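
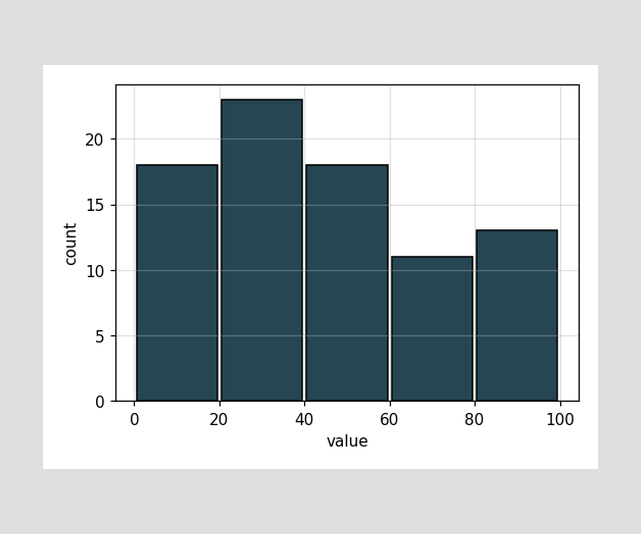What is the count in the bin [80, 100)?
13

The [80, 100) bin has height 13.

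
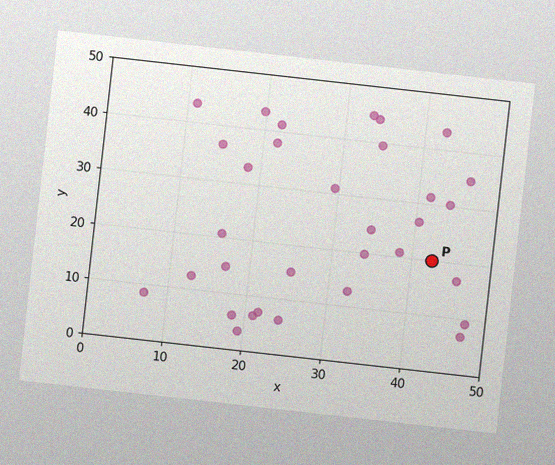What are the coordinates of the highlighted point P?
(42.5, 20)

The chart is tilted about 6° clockwise, with some photo noise. Following the gridlines from P to each axis, P sits at (42.5, 20).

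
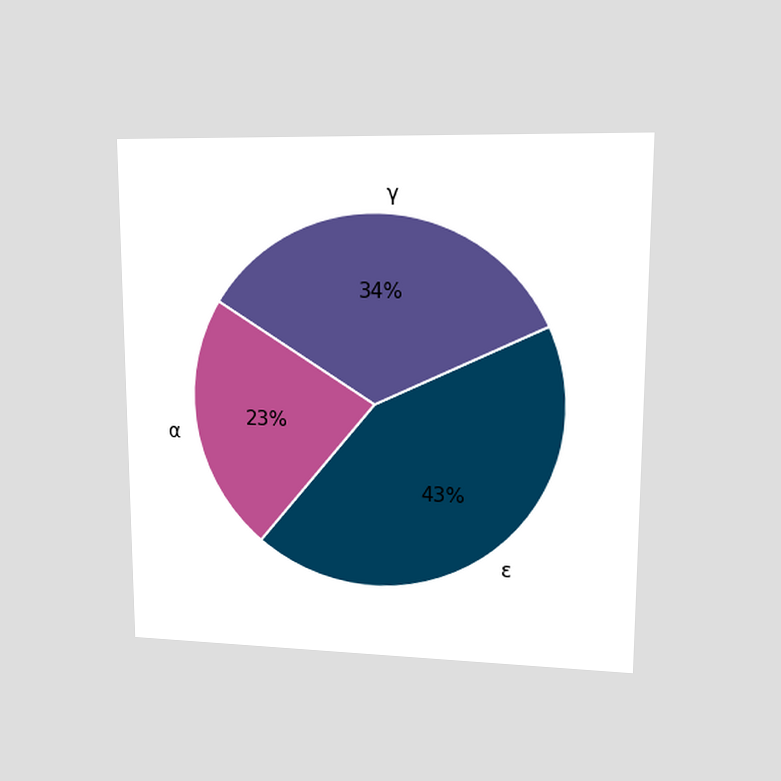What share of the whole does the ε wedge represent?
43%

The chart is viewed at a slight angle. The ε slice takes up 43% of the pie.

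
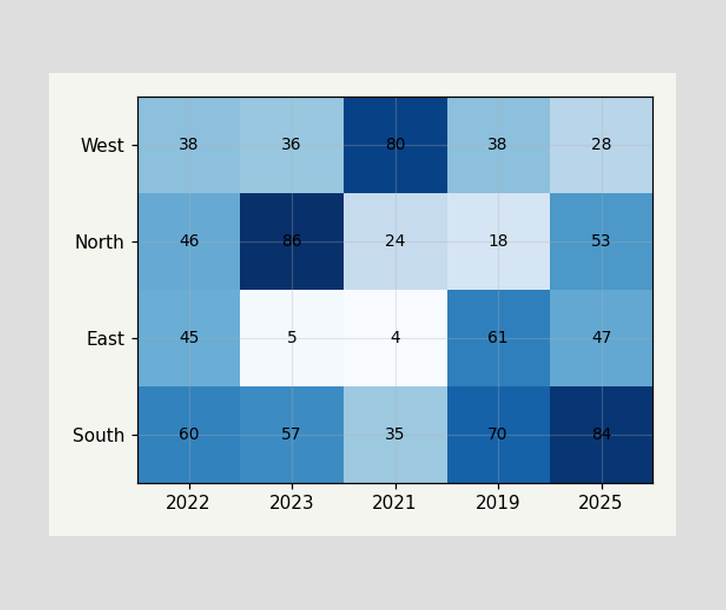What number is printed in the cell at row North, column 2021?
The (North, 2021) cell reads 24.

24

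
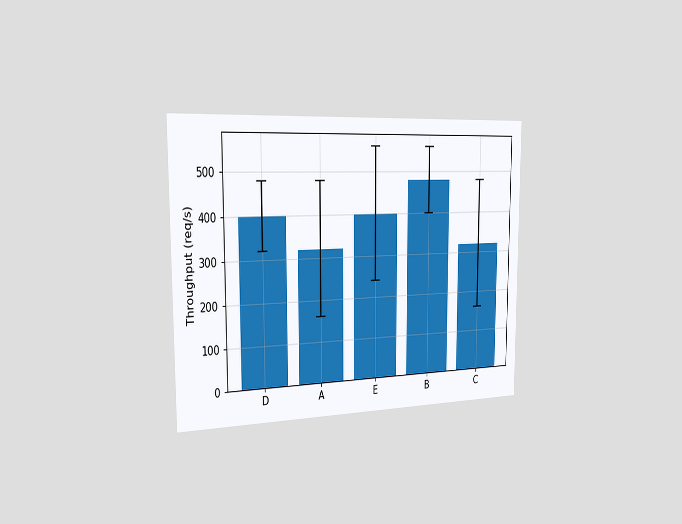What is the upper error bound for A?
480req/s

The chart is viewed slightly from the left. The A bar's upper whisker reaches 480req/s.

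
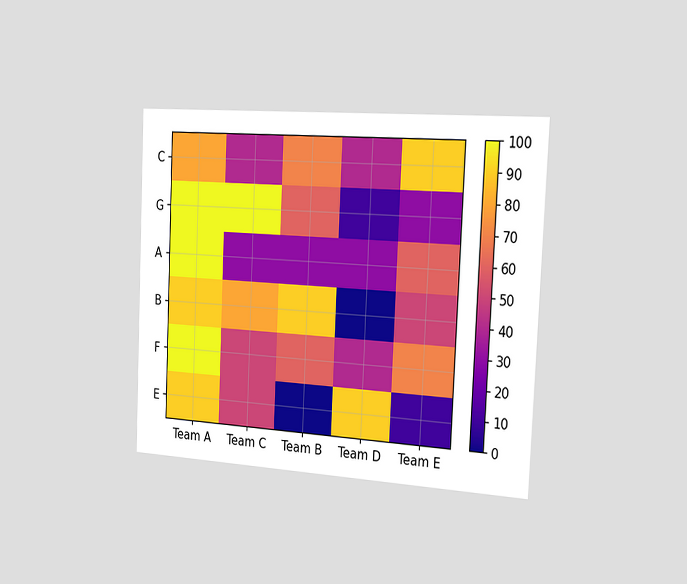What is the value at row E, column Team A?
90

The chart is tilted about 3° clockwise and viewed slightly from the right. Matching cell (E, Team A) against the colorbar gives 90.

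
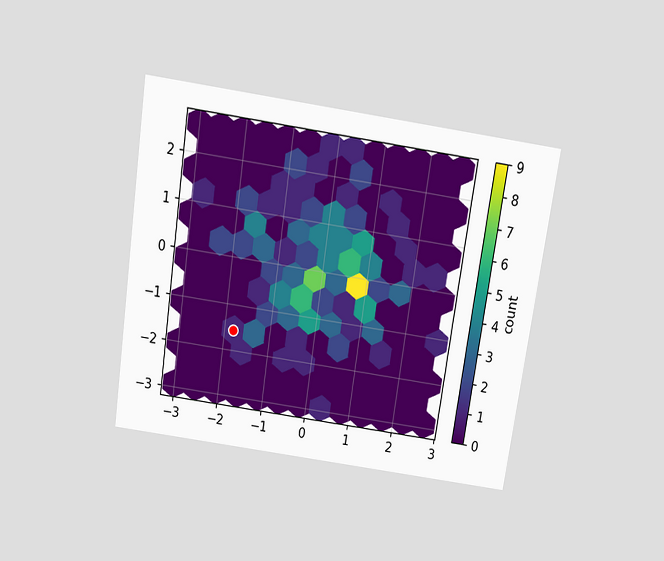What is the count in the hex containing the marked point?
The chart is tilted about 8° clockwise and viewed slightly from above. The marked hex reads 1 on the colorbar.

1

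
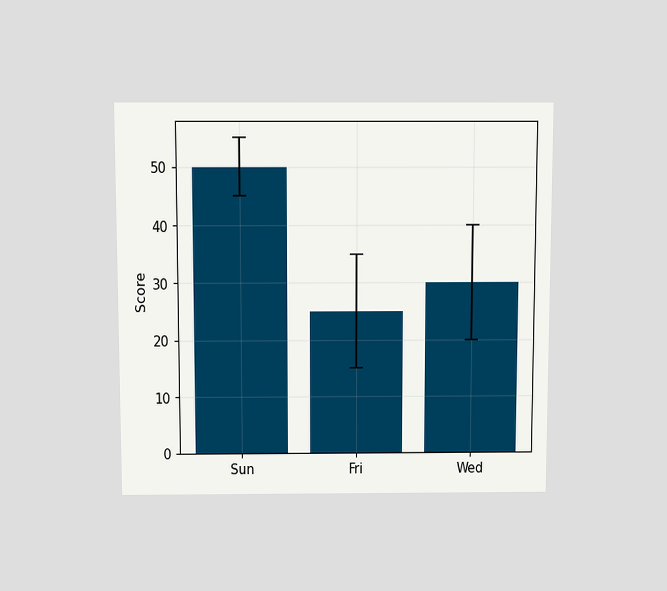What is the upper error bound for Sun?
The chart is viewed slightly from above. The Sun bar's upper whisker reaches 55.

55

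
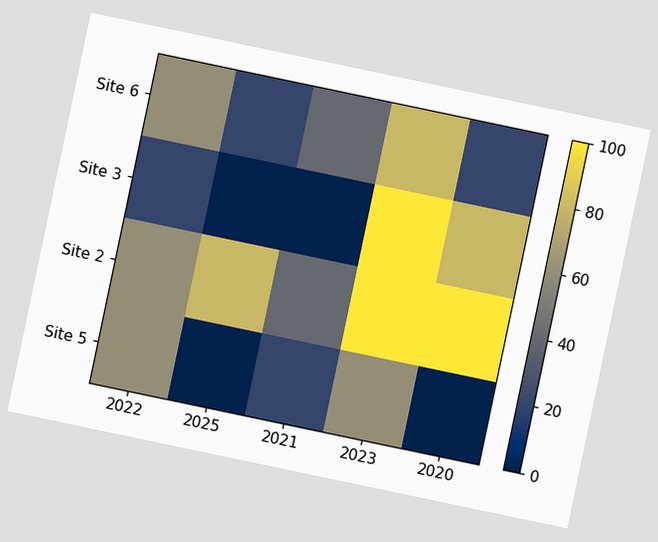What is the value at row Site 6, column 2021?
The chart is tilted about 12° clockwise. Matching cell (Site 6, 2021) against the colorbar gives 40.

40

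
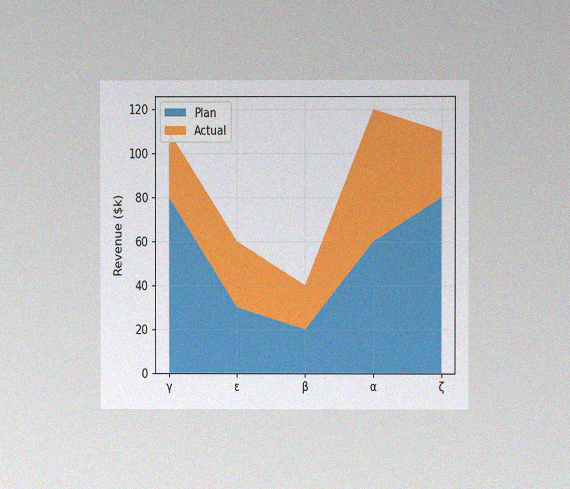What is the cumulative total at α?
$120k

The chart is viewed at a slight angle, with some photo noise. The stacked total at α reaches $120k.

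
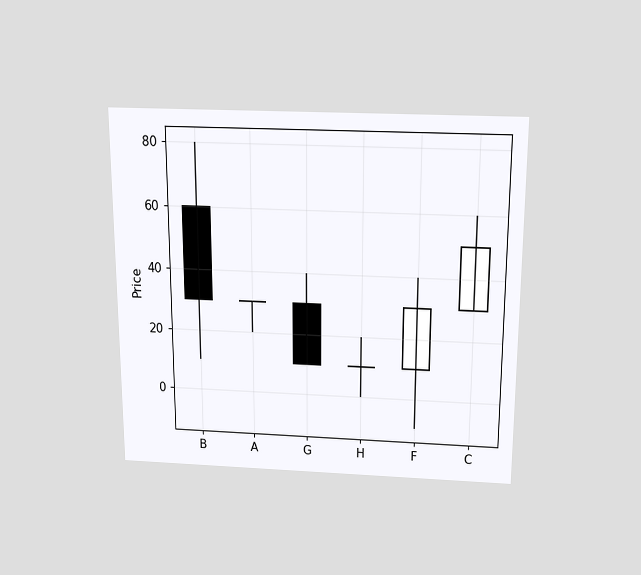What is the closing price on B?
30

The chart is viewed slightly from above. The B candle closes at 30.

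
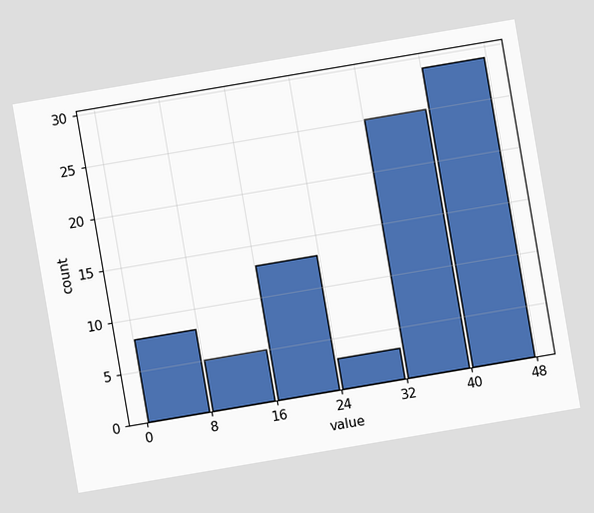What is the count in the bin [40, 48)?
29

The chart is tilted about 10° counter-clockwise. The [40, 48) bin has height 29.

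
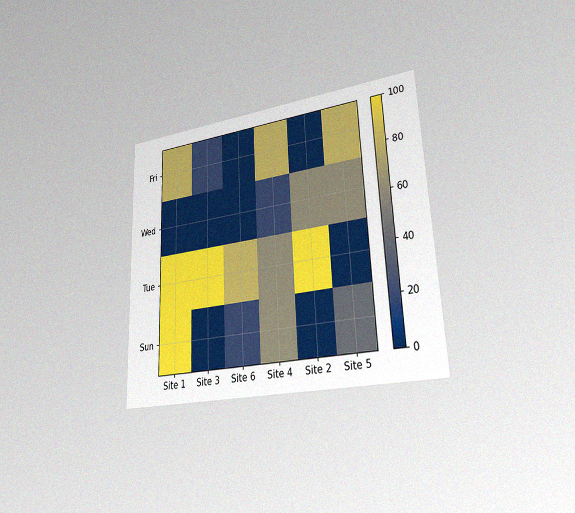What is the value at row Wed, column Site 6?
The chart is tilted about 2° counter-clockwise and viewed slightly from the right, with some photo noise. Matching cell (Wed, Site 6) against the colorbar gives 0.

0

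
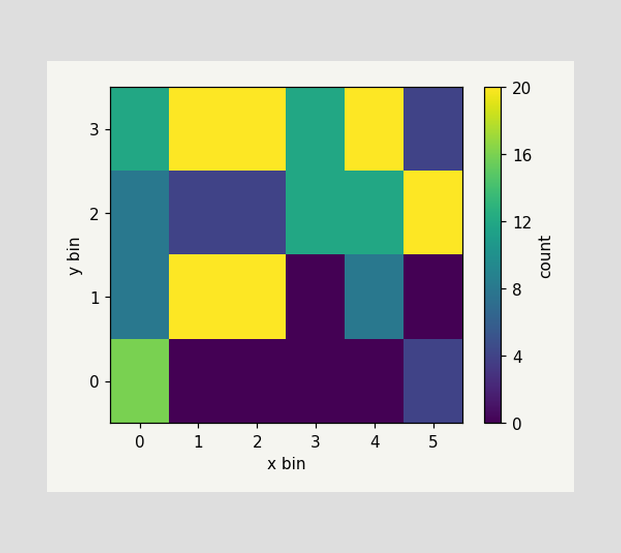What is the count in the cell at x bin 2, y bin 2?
Matching the cell (2, 2) against the colorbar gives 4.

4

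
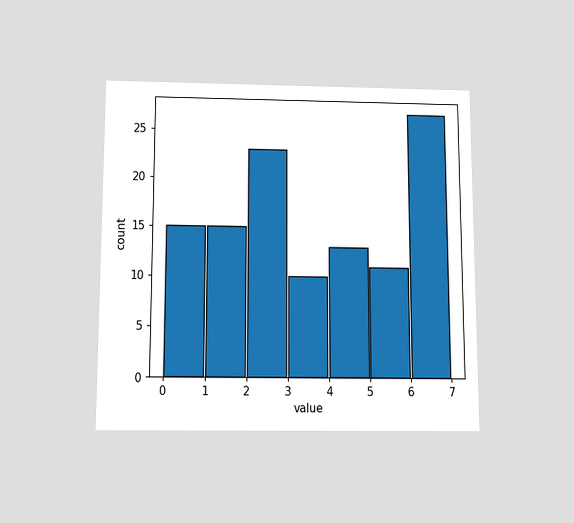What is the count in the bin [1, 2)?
15

The chart is viewed slightly from below. The [1, 2) bin has height 15.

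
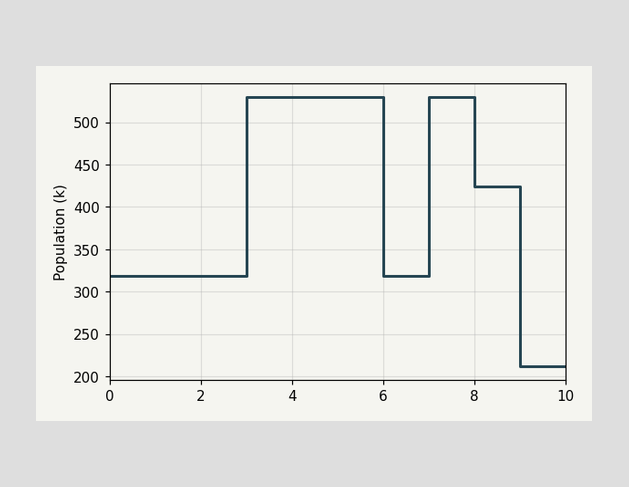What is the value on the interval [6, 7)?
318k

On [6, 7) the step sits at 318k.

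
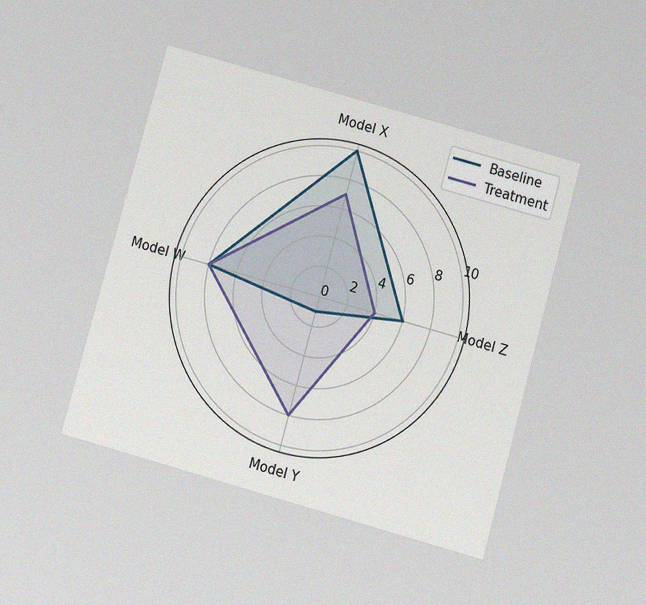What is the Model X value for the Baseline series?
The chart is tilted about 15° clockwise and viewed slightly from below, with some photo noise. On the Model X axis, Baseline reaches 10.

10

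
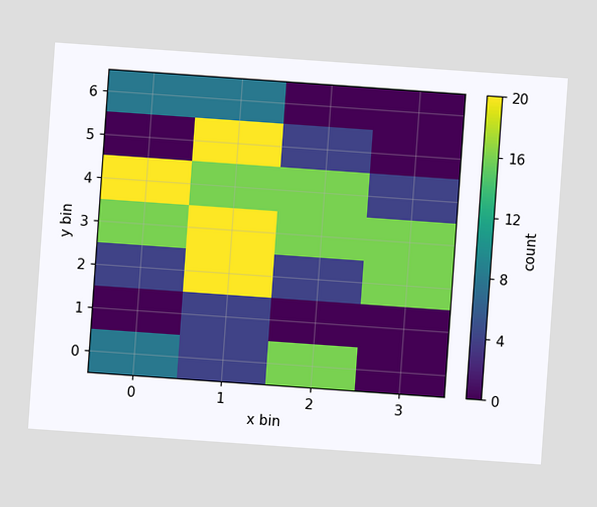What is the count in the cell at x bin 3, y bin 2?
16

The chart is tilted about 4° clockwise. Matching the cell (3, 2) against the colorbar gives 16.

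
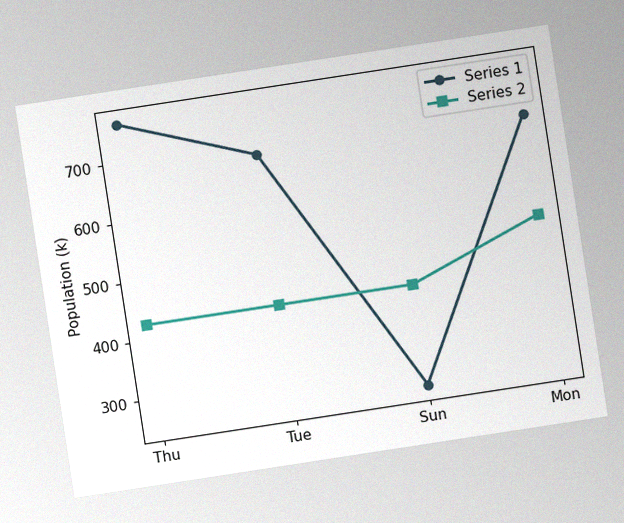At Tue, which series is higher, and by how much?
The chart is tilted about 9° counter-clockwise, with some photo noise. At Tue, Series 1 sits above the other line by 255k.

Series 1, by 255k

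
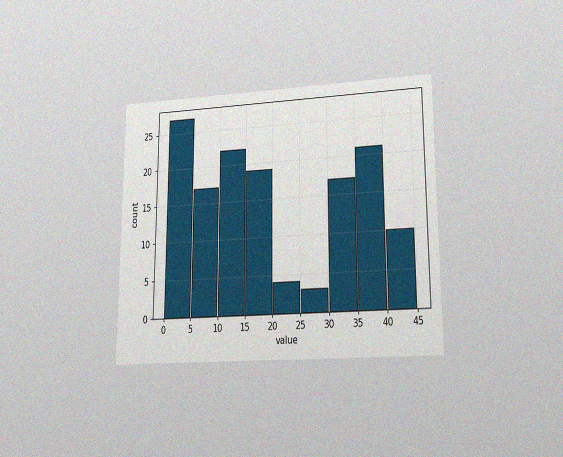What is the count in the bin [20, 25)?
The chart is viewed at a slight angle, with some photo noise. The [20, 25) bin has height 4.

4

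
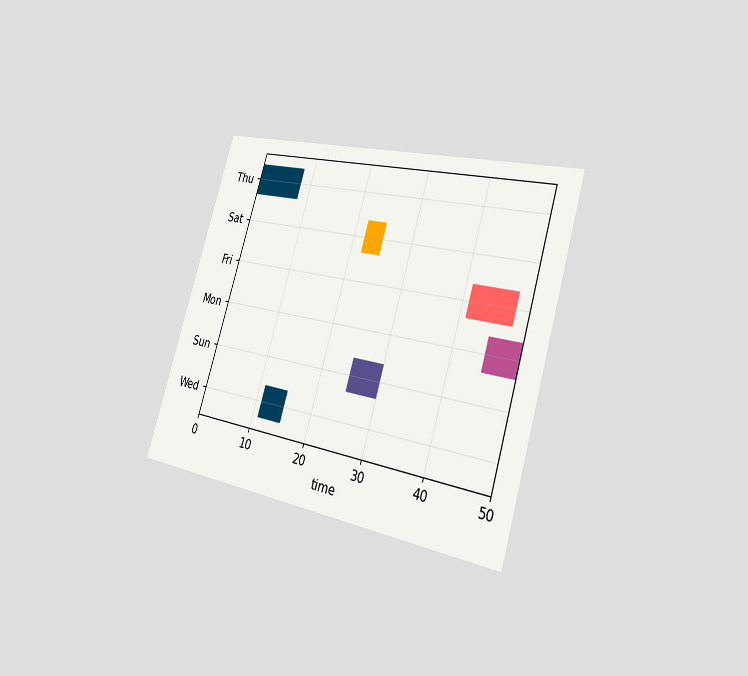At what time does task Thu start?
The chart is tilted about 17° clockwise and viewed slightly from the right. The Thu bar begins at t=0.

0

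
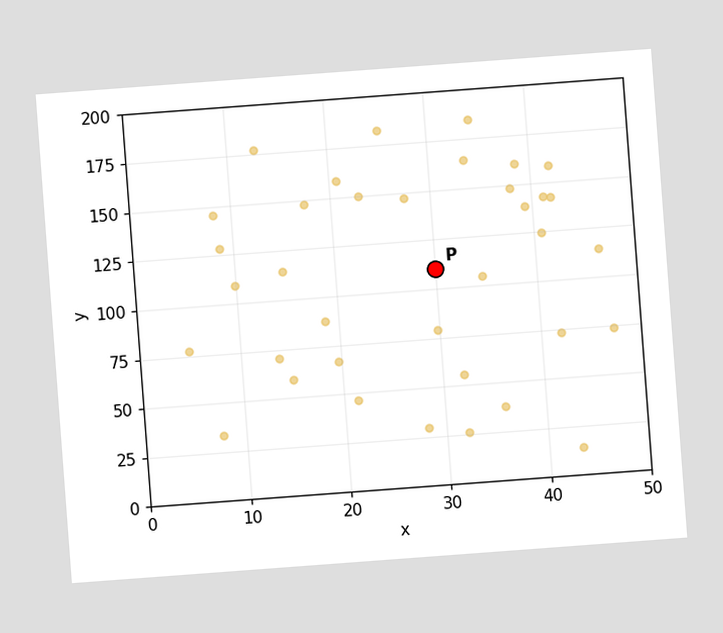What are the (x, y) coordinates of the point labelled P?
The chart is tilted about 4° counter-clockwise. Following the gridlines from P to each axis, P sits at (30, 110).

(30, 110)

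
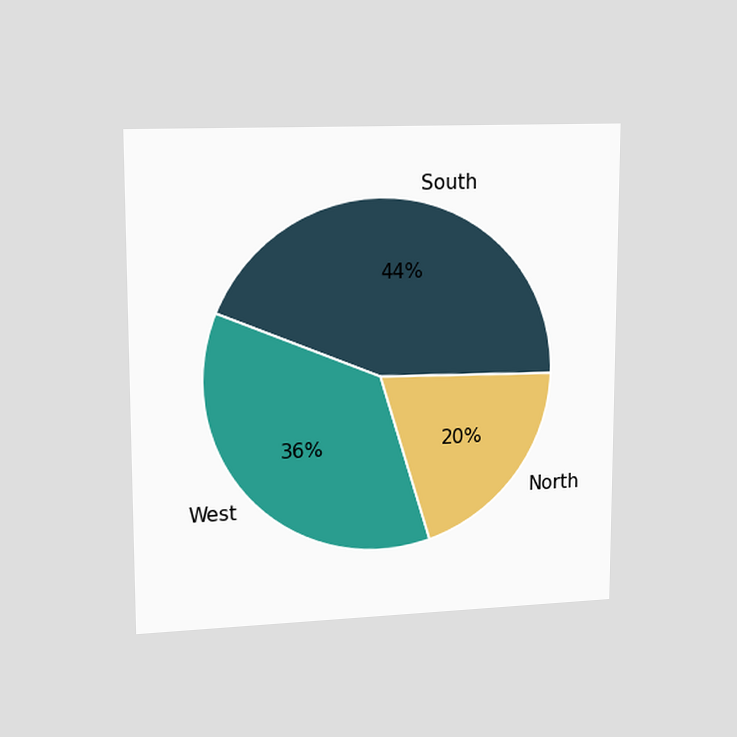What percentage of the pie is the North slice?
20%

The chart is viewed slightly from the left. The North slice takes up 20% of the pie.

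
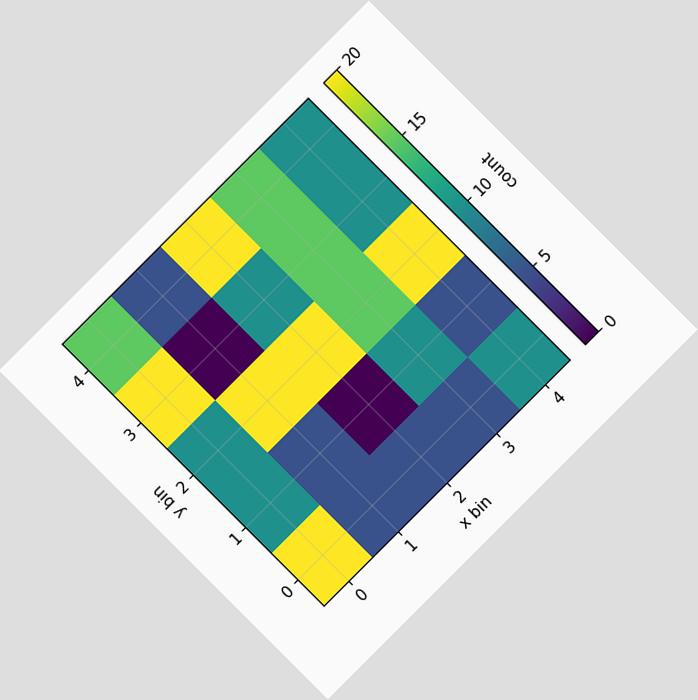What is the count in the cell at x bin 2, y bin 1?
0

The chart is tilted about 45° counter-clockwise. Matching the cell (2, 1) against the colorbar gives 0.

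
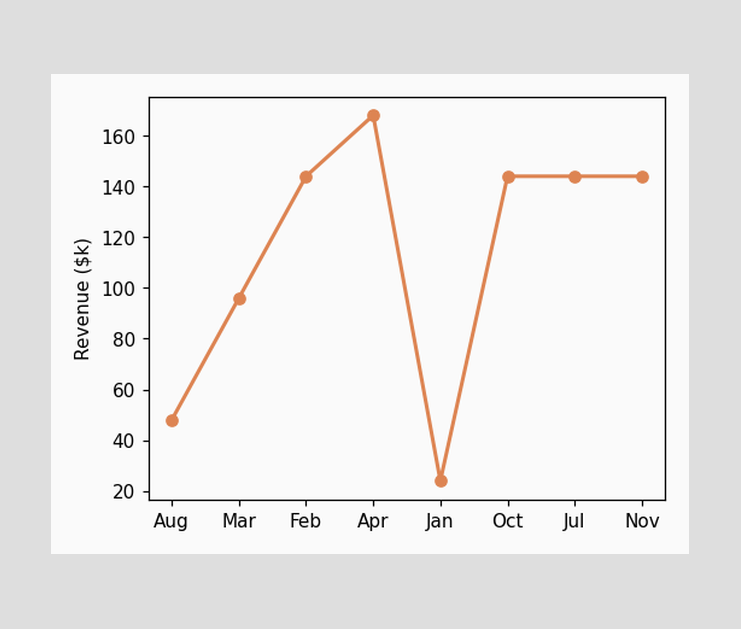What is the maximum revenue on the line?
The highest point is at Apr, and reading across to the y-axis gives $168k.

$168k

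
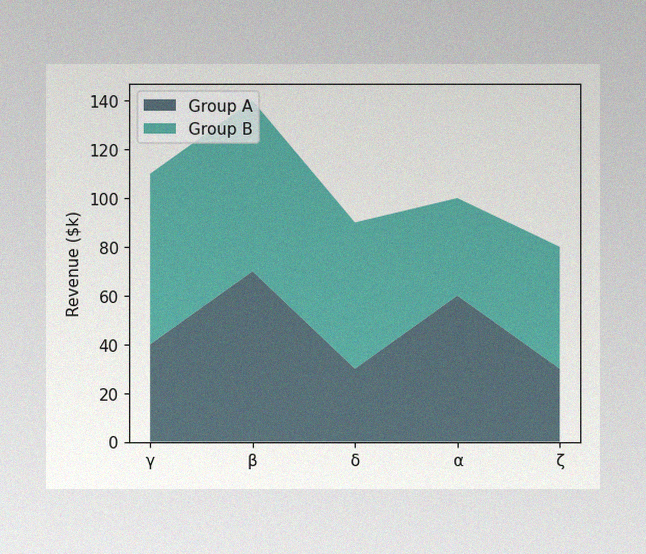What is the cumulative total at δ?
The image has some photo noise and uneven lighting. The stacked total at δ reaches $90k.

$90k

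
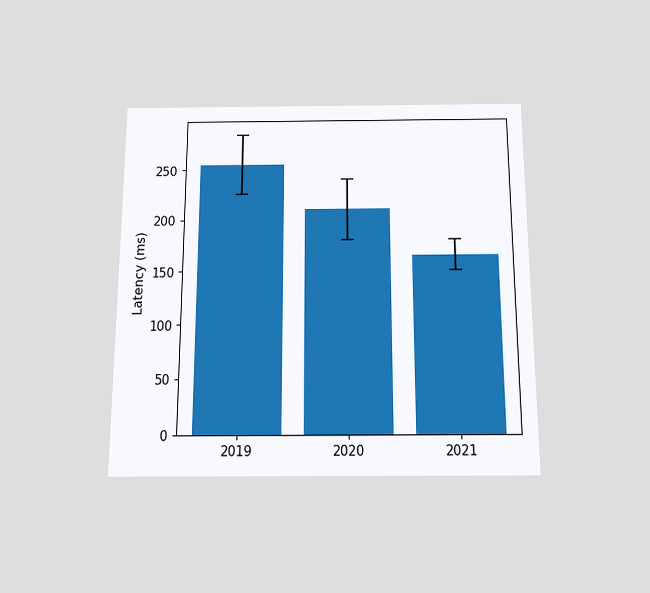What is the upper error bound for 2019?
The chart is viewed slightly from below. The 2019 bar's upper whisker reaches 285ms.

285ms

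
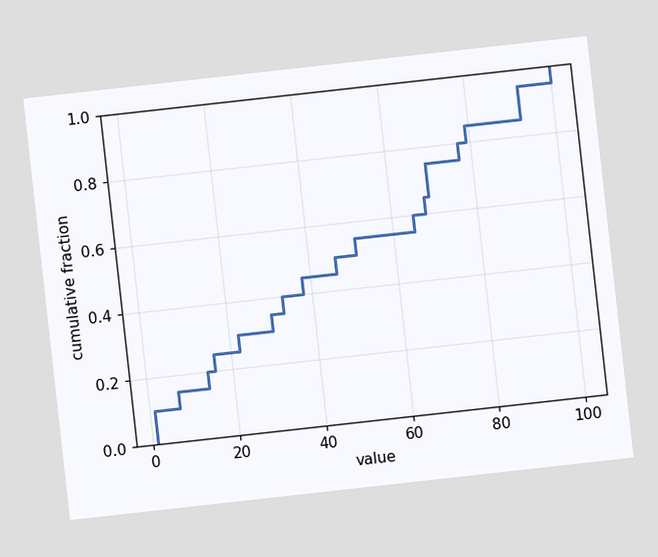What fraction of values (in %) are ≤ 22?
The chart is tilted about 6° counter-clockwise. At x=22 the ECDF step is at 30%.

30%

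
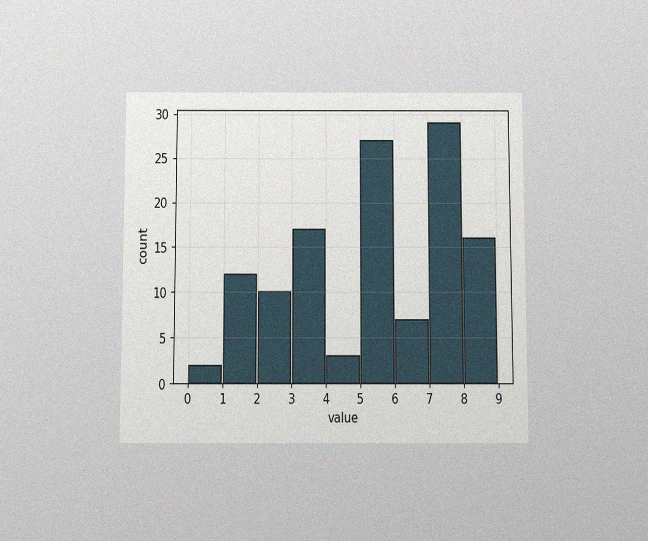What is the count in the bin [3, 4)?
The chart is viewed slightly from below, with some photo noise. The [3, 4) bin has height 17.

17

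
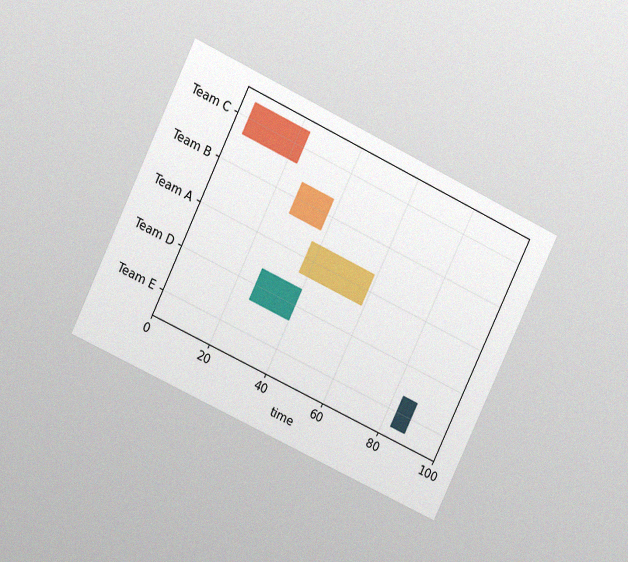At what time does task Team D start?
26

The chart is tilted about 26° clockwise and viewed at a slight angle, with some photo noise. The Team D bar begins at t=26.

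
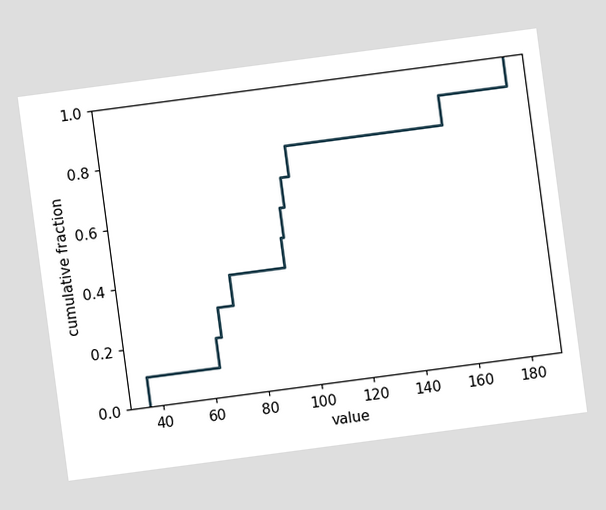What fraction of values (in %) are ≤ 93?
The chart is tilted about 8° counter-clockwise. At x=93 the ECDF step is at 60%.

60%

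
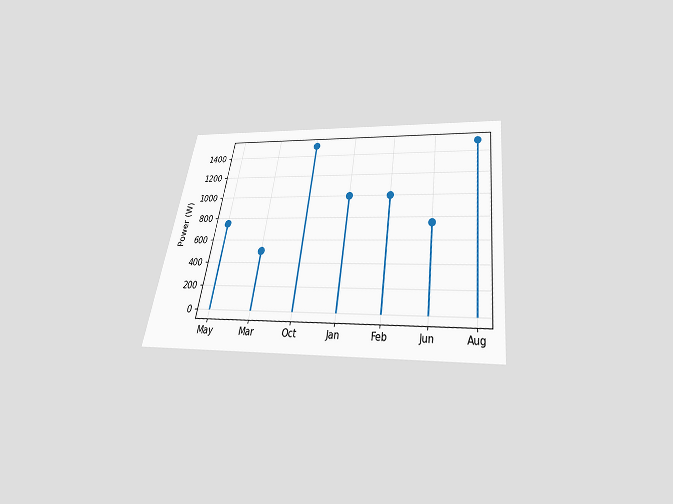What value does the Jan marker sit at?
The chart is tilted about 9° clockwise and viewed slightly from below. The Jan marker sits at 1000W.

1000W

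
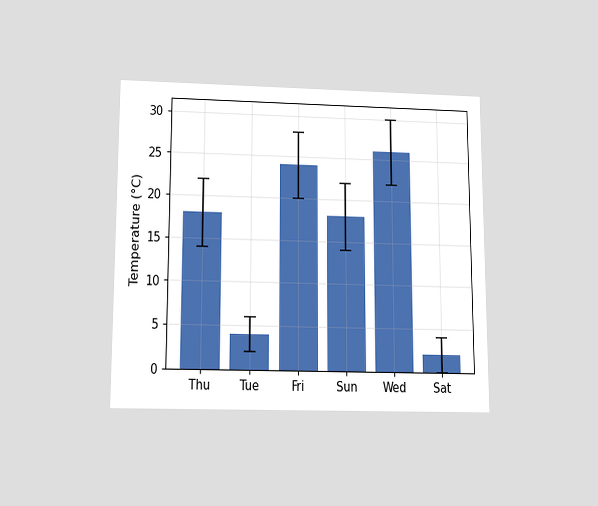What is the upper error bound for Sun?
The chart is viewed slightly from below. The Sun bar's upper whisker reaches 22°C.

22°C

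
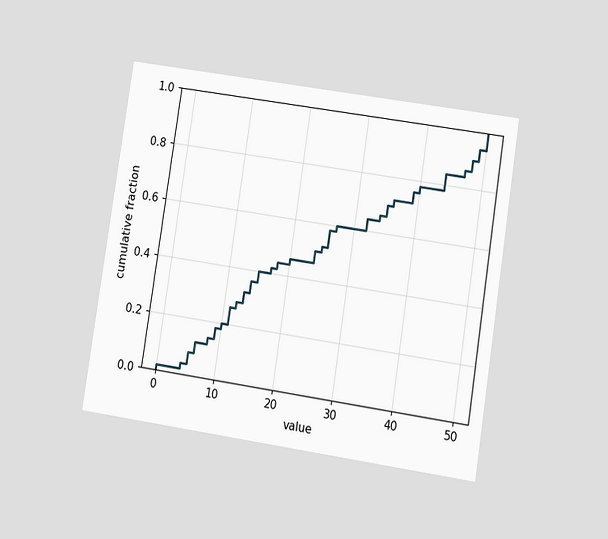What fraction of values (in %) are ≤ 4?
The chart is tilted about 9° clockwise and viewed at a slight angle. At x=4 the ECDF step is at 4%.

4%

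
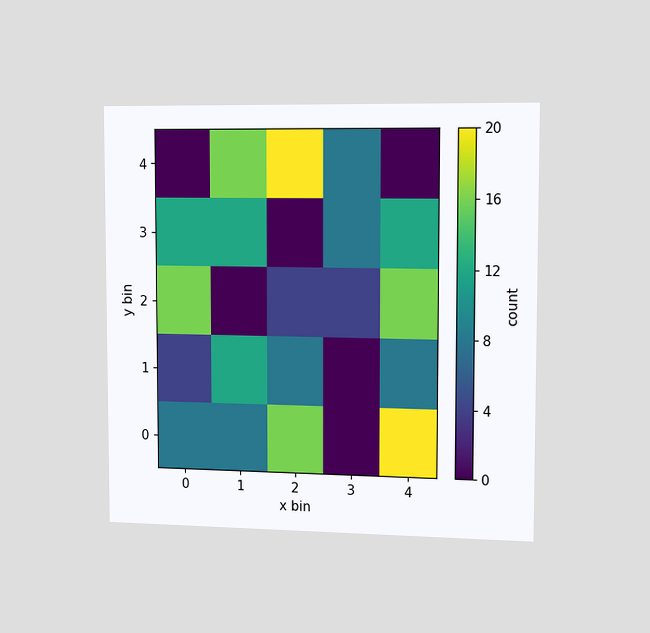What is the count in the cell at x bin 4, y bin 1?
The chart is viewed slightly from the right. Matching the cell (4, 1) against the colorbar gives 8.

8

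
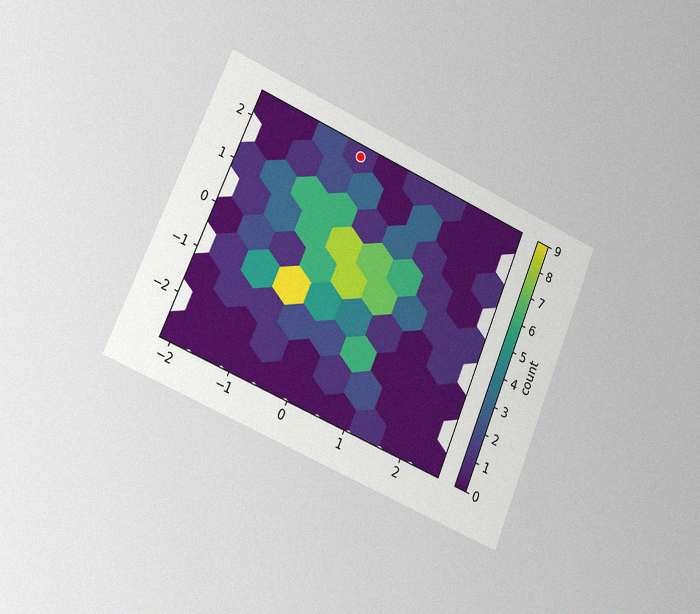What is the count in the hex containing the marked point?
1

The chart is tilted about 23° clockwise and viewed slightly from the left, with some photo noise. The marked hex reads 1 on the colorbar.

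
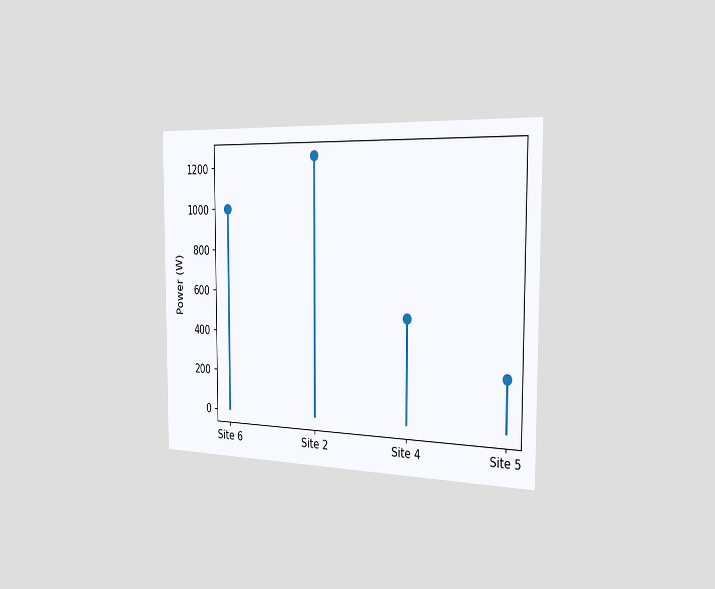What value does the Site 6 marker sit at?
1000W

The chart is viewed slightly from the right. The Site 6 marker sits at 1000W.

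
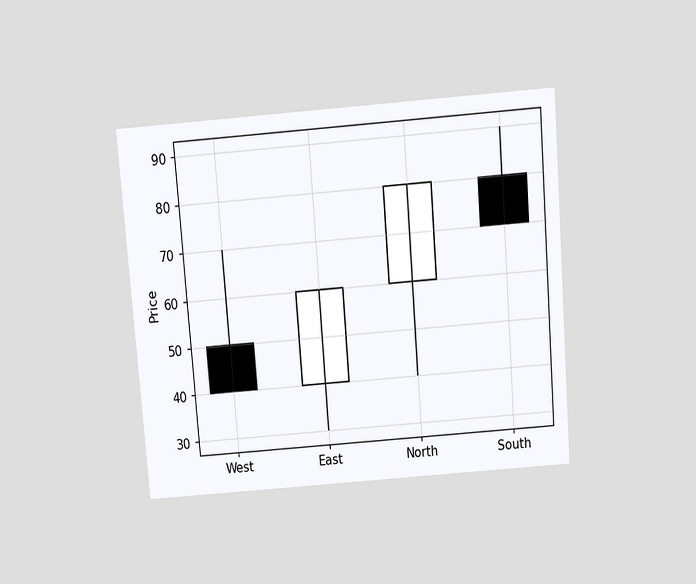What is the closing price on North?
80

The chart is tilted about 4° counter-clockwise and viewed slightly from above. The North candle closes at 80.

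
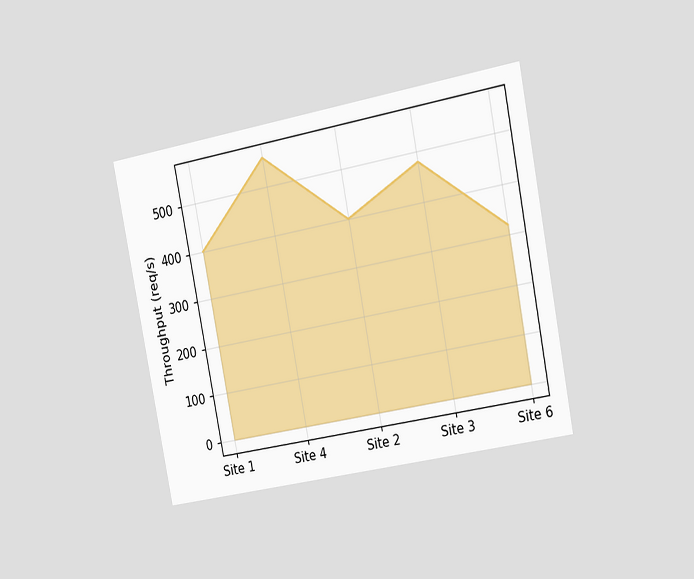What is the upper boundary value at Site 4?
The chart is tilted about 11° counter-clockwise and viewed slightly from the right. At Site 4 the upper boundary is at 560req/s.

560req/s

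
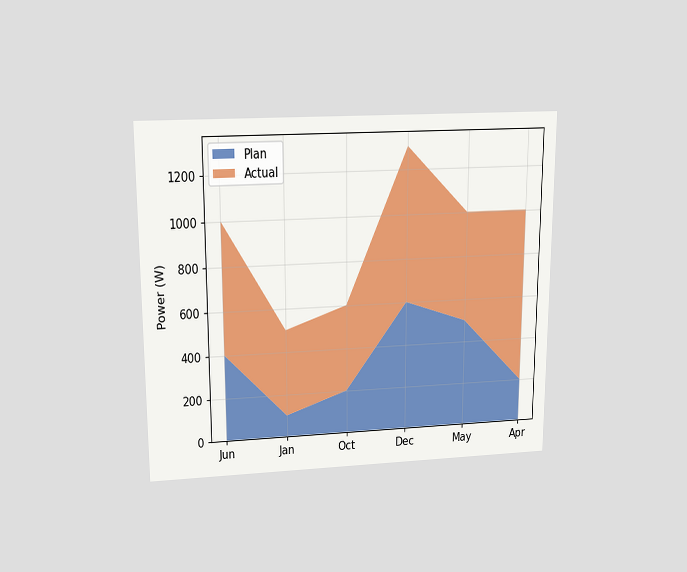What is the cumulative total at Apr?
1000W

The chart is viewed slightly from above. The stacked total at Apr reaches 1000W.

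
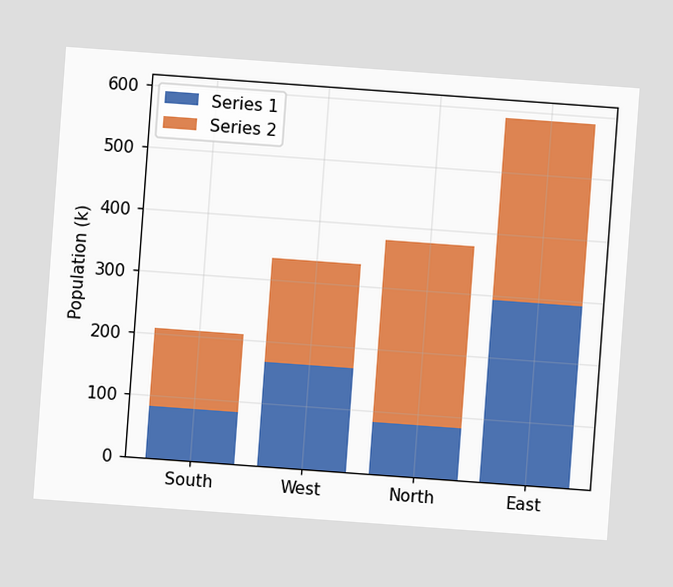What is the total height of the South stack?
The chart is tilted about 4° clockwise. The South stack's top reaches 210k on the y-axis.

210k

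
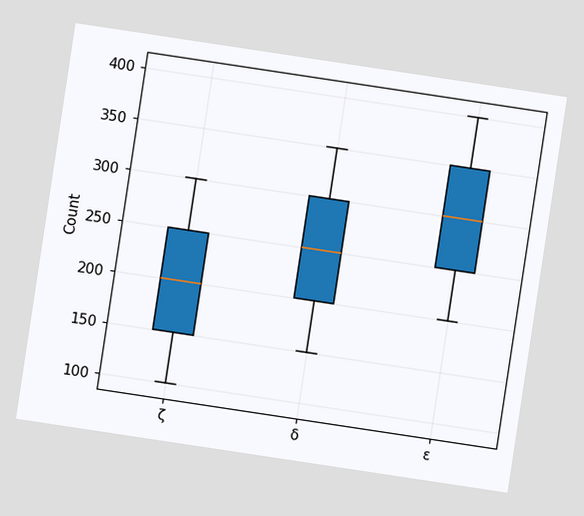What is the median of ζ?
200

The chart is tilted about 9° clockwise. The median line in the ζ box sits at 200.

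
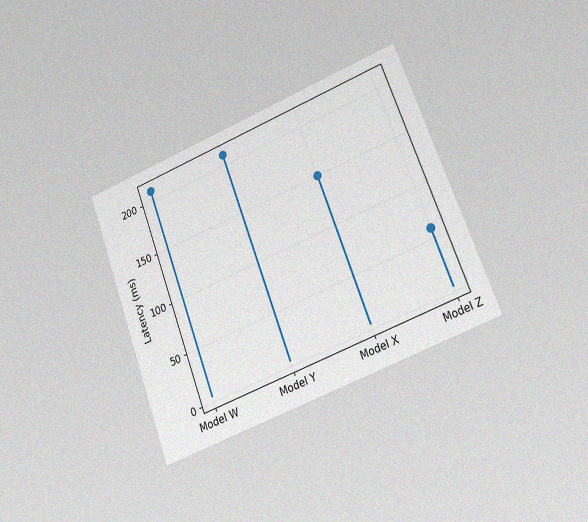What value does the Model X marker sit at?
The chart is tilted about 21° counter-clockwise and viewed at a slight angle, with some photo noise. The Model X marker sits at 150ms.

150ms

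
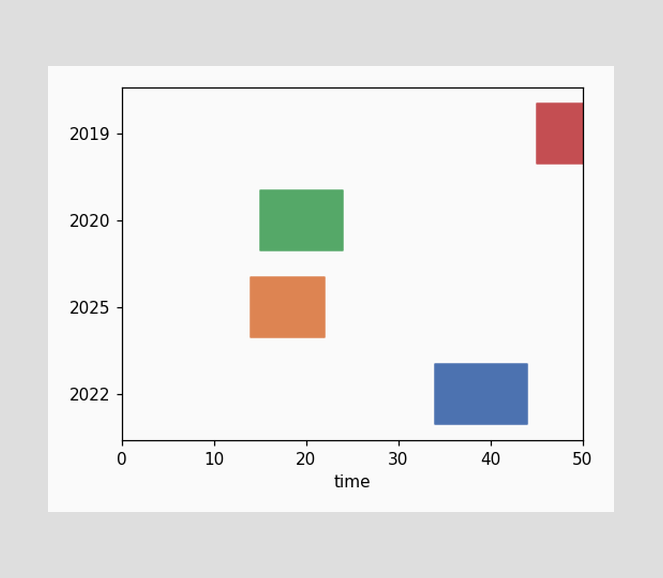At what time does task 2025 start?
14

The 2025 bar begins at t=14.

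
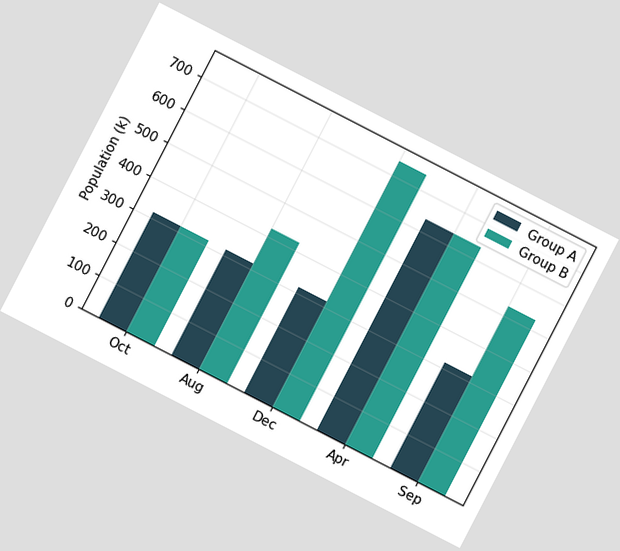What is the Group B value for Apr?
The chart is tilted about 27° clockwise. The Group B bar at Apr reaches 636k on the y-axis.

636k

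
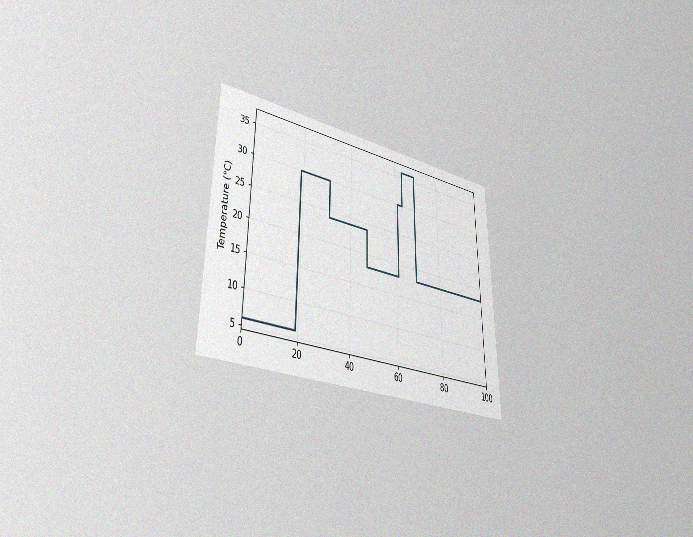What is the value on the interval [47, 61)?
The chart is viewed slightly from the left, with some photo noise. On [47, 61) the step sits at 18°C.

18°C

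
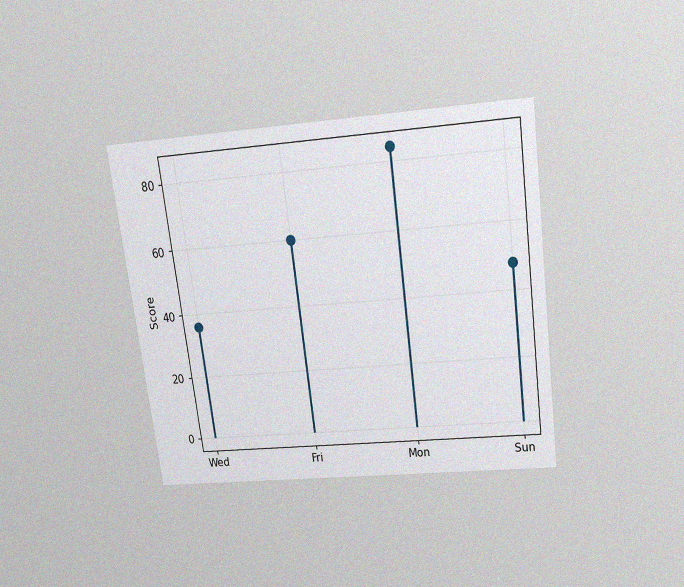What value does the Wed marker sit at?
36

The chart is tilted about 8° counter-clockwise and viewed slightly from above, with some photo noise. The Wed marker sits at 36.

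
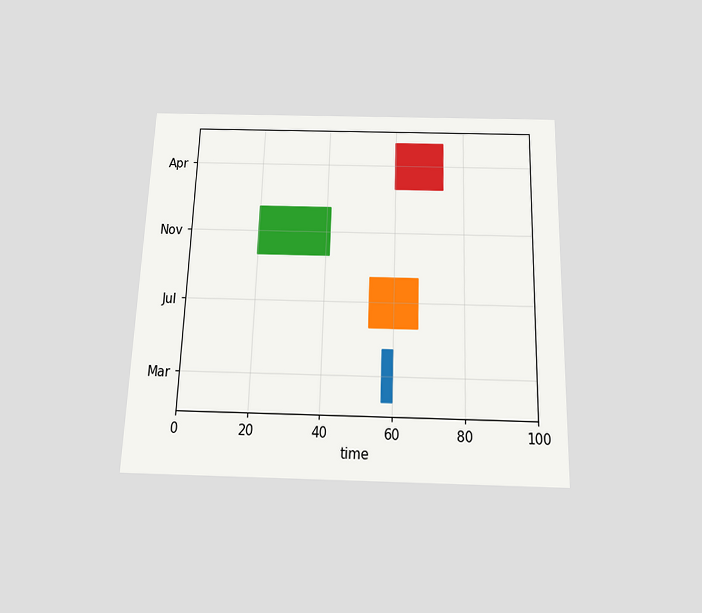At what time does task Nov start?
20

The chart is viewed slightly from below. The Nov bar begins at t=20.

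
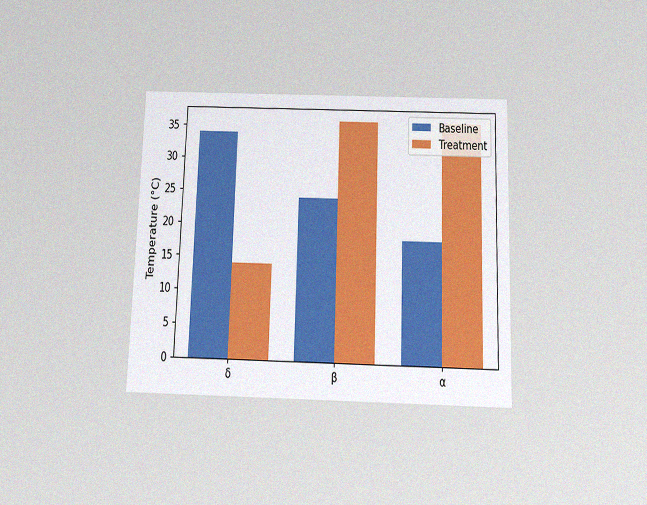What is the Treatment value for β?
The chart is viewed slightly from below, with some photo noise. The Treatment bar at β reaches 36°C on the y-axis.

36°C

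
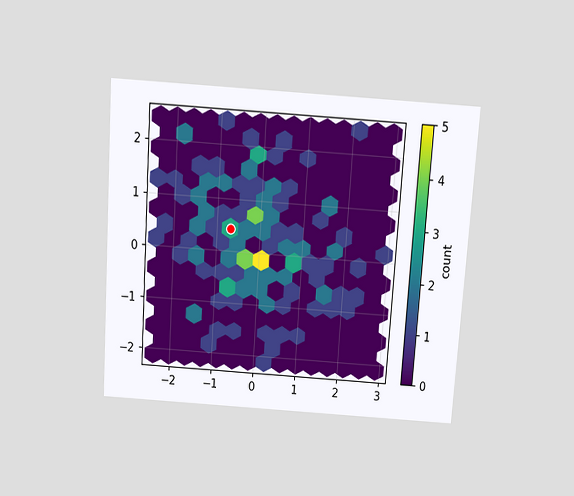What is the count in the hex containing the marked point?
3

The chart is tilted about 4° clockwise and viewed slightly from above. The marked hex reads 3 on the colorbar.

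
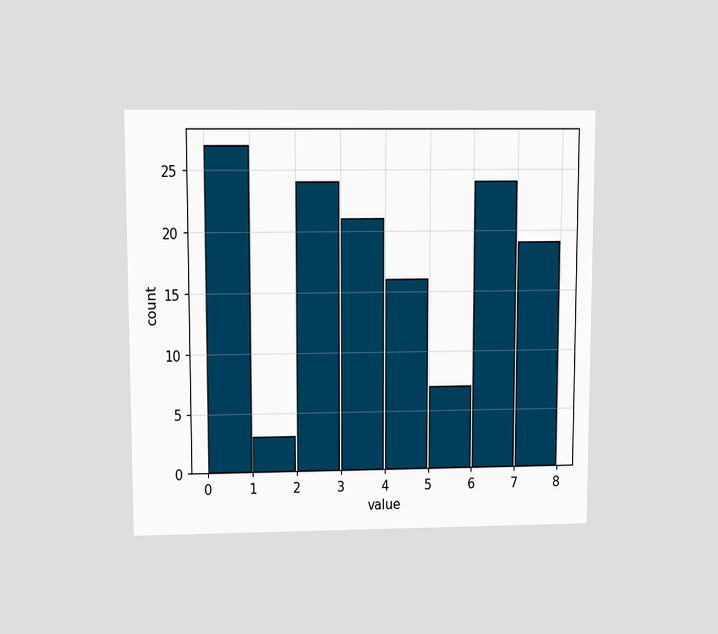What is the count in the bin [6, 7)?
24

The chart is viewed slightly from above. The [6, 7) bin has height 24.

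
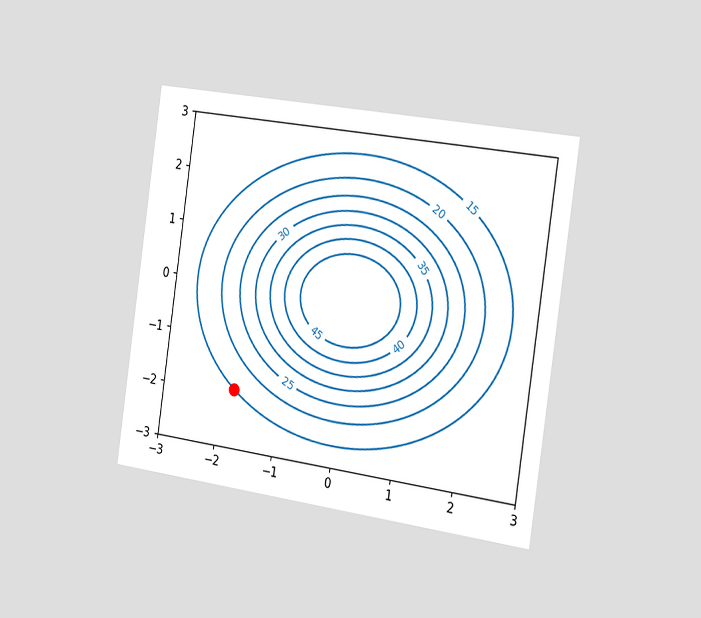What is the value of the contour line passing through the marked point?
The chart is tilted about 8° clockwise and viewed slightly from the right. The marked point sits on the contour labelled 15.

15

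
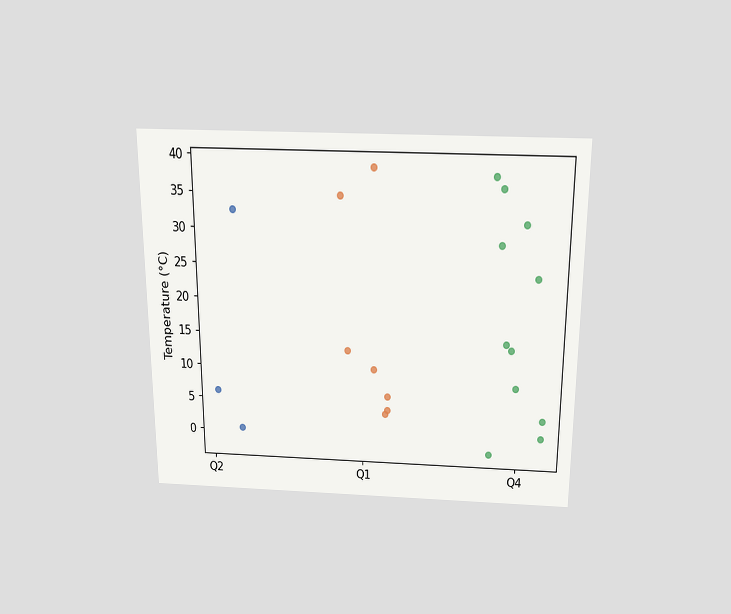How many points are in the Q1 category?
7

The chart is viewed slightly from above. Counting the markers in the Q1 column gives 7.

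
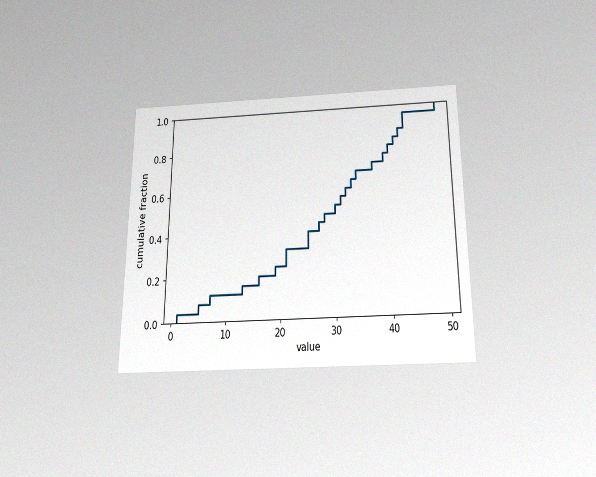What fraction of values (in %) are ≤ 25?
The chart is viewed slightly from below, with some photo noise. At x=25 the ECDF step is at 40%.

40%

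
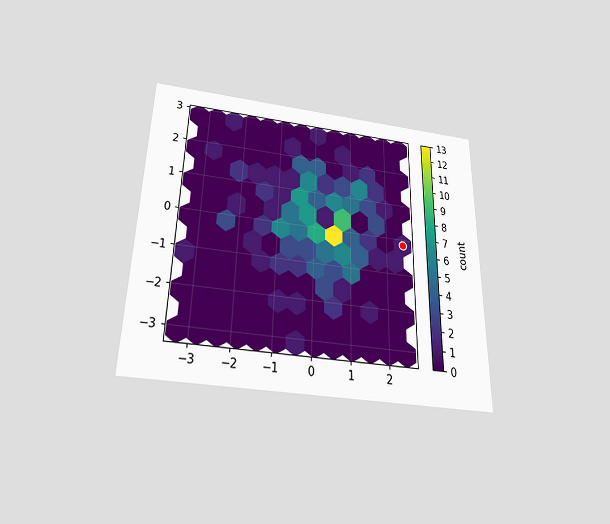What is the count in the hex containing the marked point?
The chart is viewed slightly from below. The marked hex reads 1 on the colorbar.

1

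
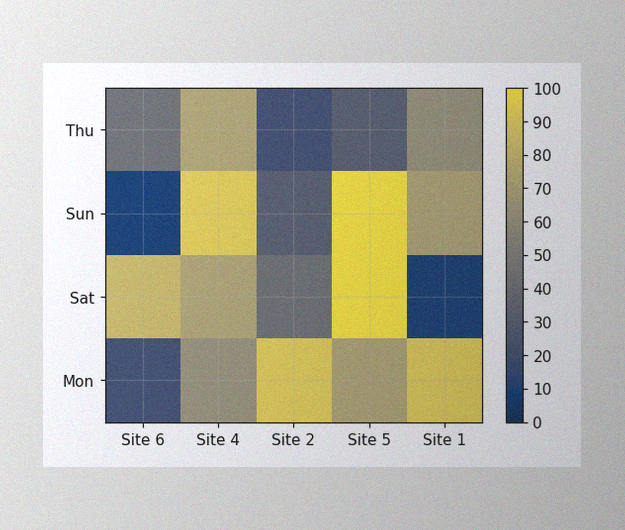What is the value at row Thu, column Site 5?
The image has some photo noise and uneven lighting. Matching cell (Thu, Site 5) against the colorbar gives 30.

30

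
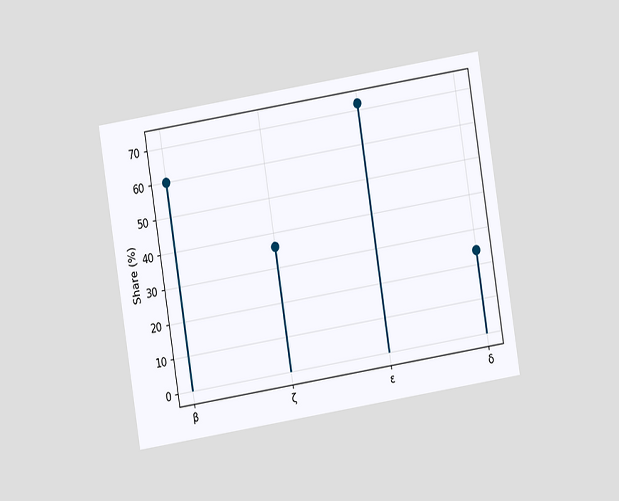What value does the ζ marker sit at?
36%

The chart is tilted about 9° counter-clockwise and viewed at a slight angle. The ζ marker sits at 36%.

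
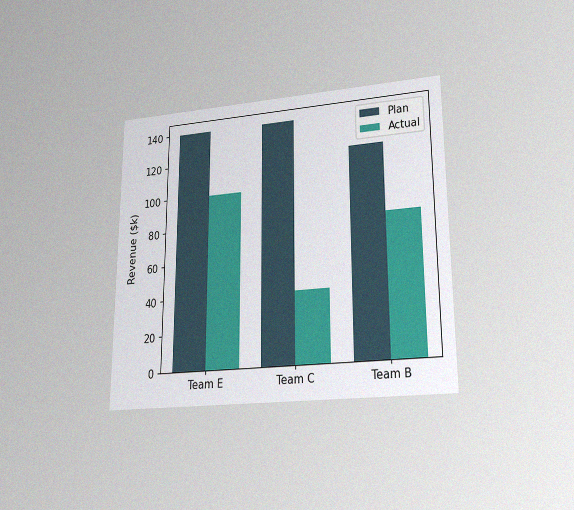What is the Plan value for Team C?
The chart is viewed at a slight angle, with some photo noise. The Plan bar at Team C reaches $140k on the y-axis.

$140k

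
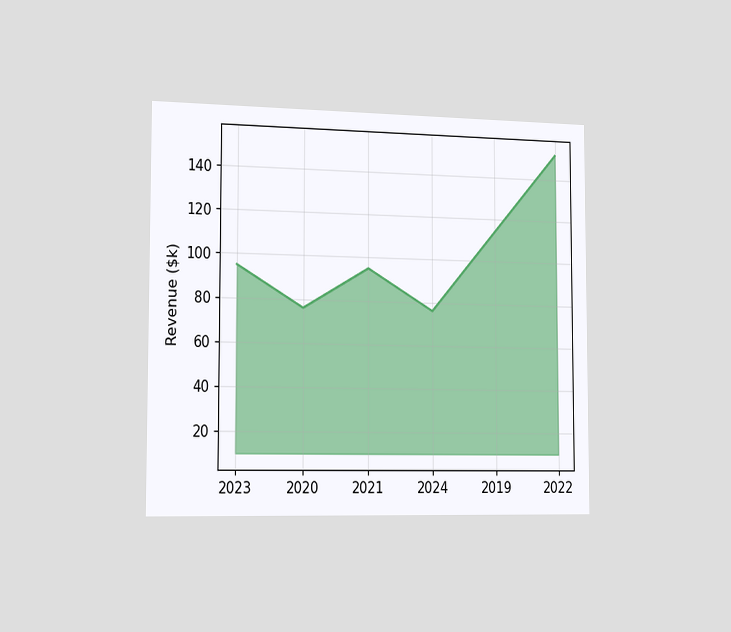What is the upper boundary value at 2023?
The chart is viewed slightly from the left. At 2023 the upper boundary is at $95k.

$95k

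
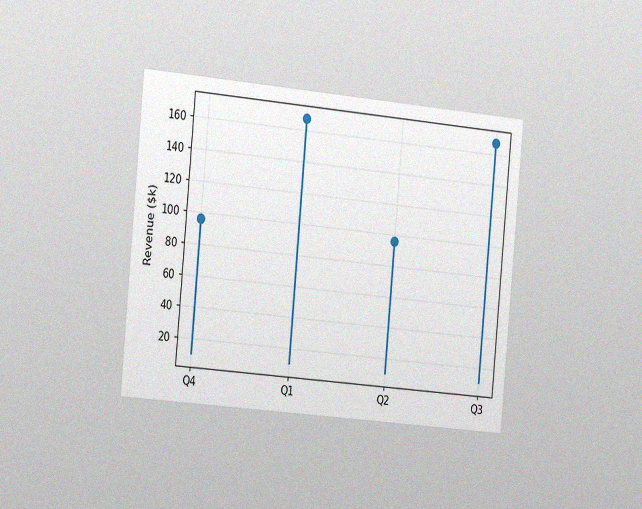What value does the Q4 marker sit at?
$96k

The chart is tilted about 5° clockwise and viewed slightly from the left, with some photo noise. The Q4 marker sits at $96k.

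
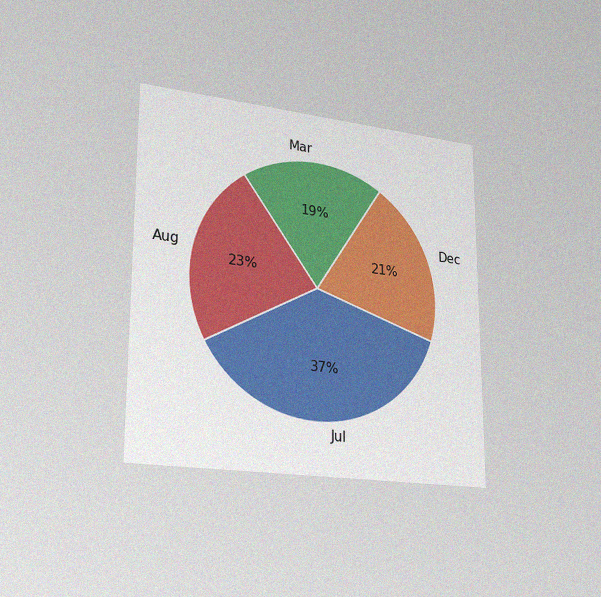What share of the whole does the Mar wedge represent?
The chart is viewed slightly from the left, with some photo noise. The Mar slice takes up 19% of the pie.

19%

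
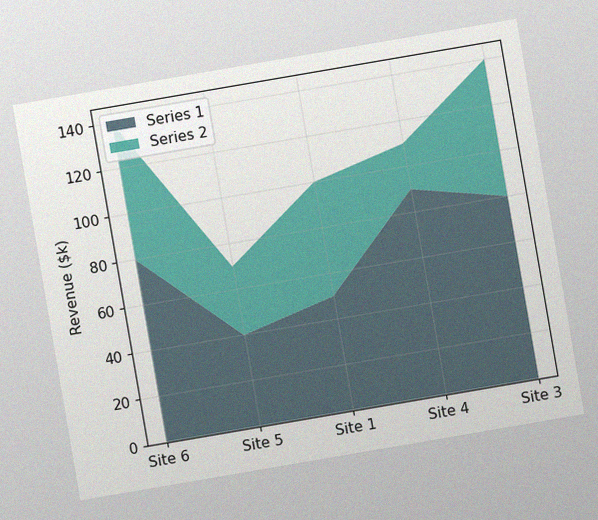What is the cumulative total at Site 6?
The chart is tilted about 10° counter-clockwise, with some photo noise. The stacked total at Site 6 reaches $140k.

$140k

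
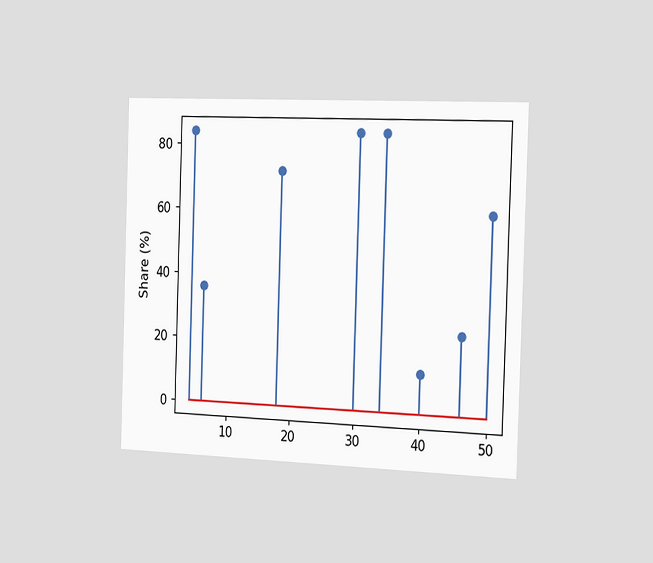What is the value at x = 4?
84%

The chart is viewed slightly from the right. The stem at x=4 reaches 84%.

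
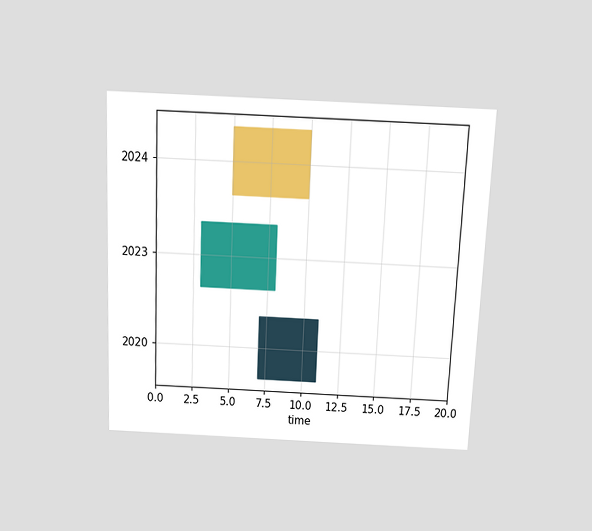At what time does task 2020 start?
The chart is tilted about 2° clockwise and viewed slightly from above. The 2020 bar begins at t=7.

7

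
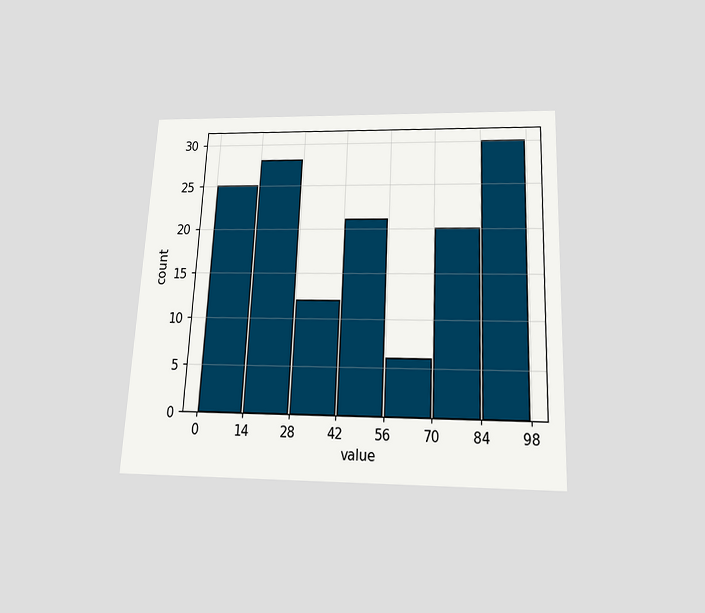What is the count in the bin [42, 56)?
21

The chart is tilted about 3° clockwise and viewed slightly from below. The [42, 56) bin has height 21.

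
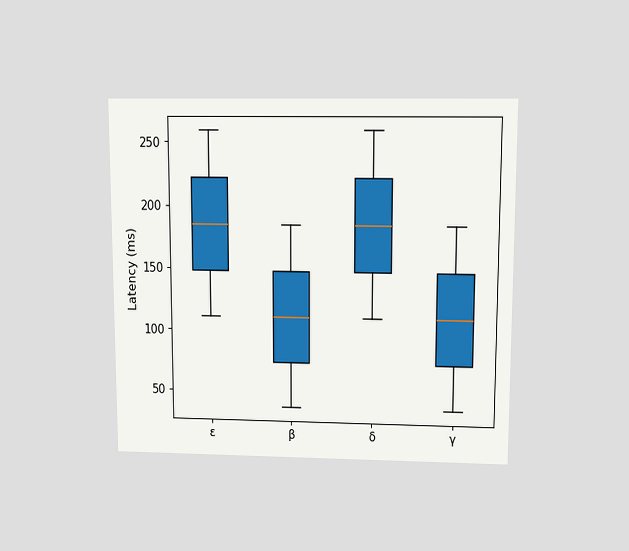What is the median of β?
The chart is viewed slightly from above. The median line in the β box sits at 111ms.

111ms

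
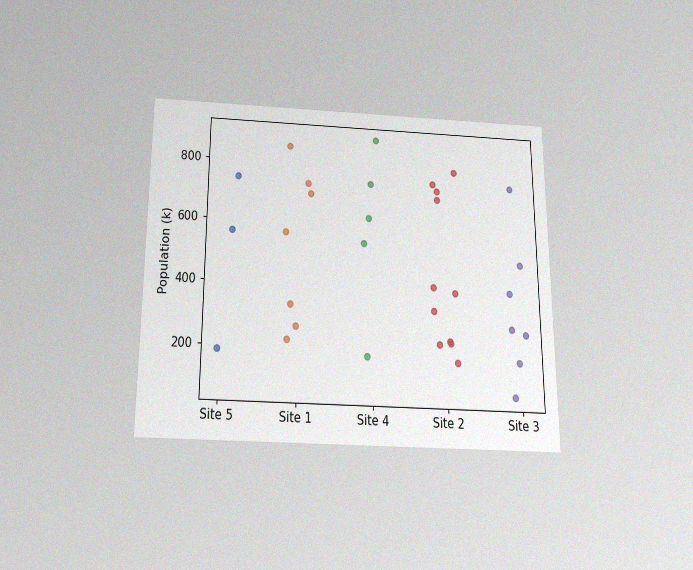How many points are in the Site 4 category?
5

The chart is viewed slightly from below, with some photo noise. Counting the markers in the Site 4 column gives 5.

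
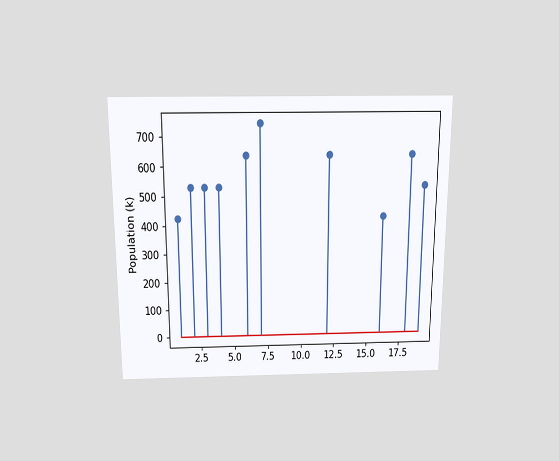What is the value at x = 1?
The chart is viewed slightly from above. The stem at x=1 reaches 424k.

424k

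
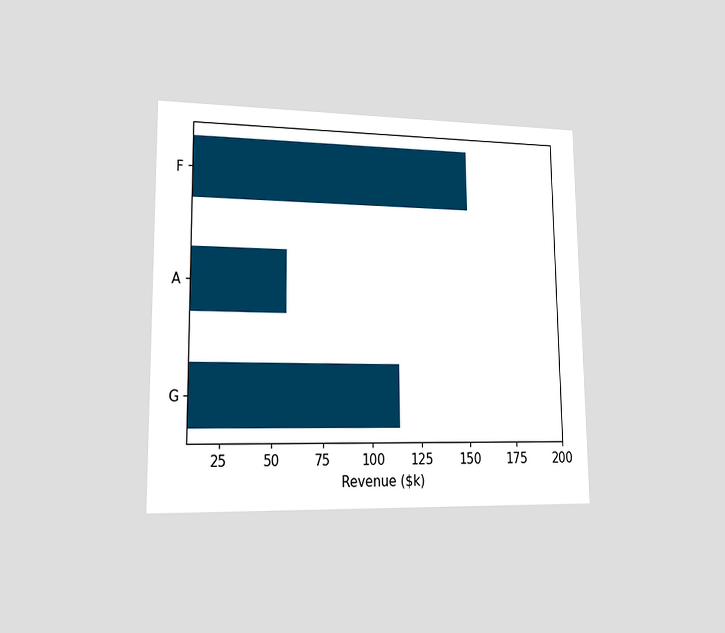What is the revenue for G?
$114k

The chart is viewed slightly from the left. Reading along the chart's x-axis, the G bar reaches $114k.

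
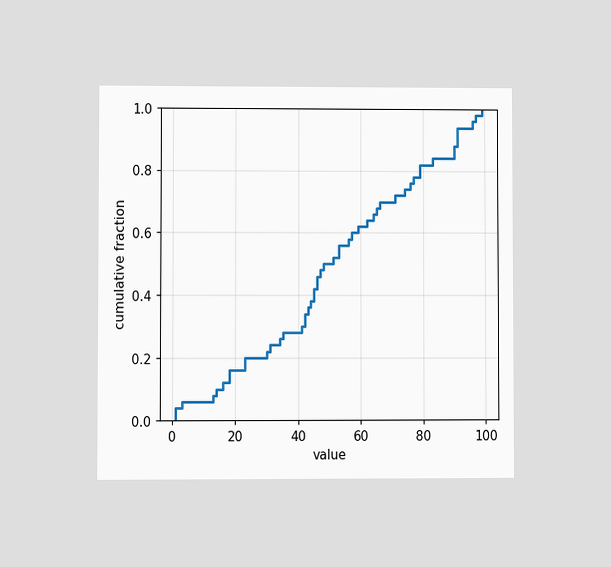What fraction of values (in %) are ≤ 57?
The chart is viewed at a slight angle. At x=57 the ECDF step is at 60%.

60%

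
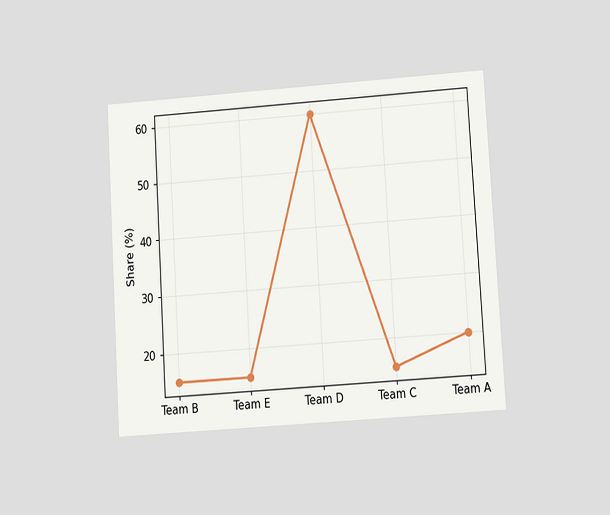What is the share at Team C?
15%

The chart is tilted about 3° counter-clockwise and viewed at a slight angle. At Team C, the line is at 15%.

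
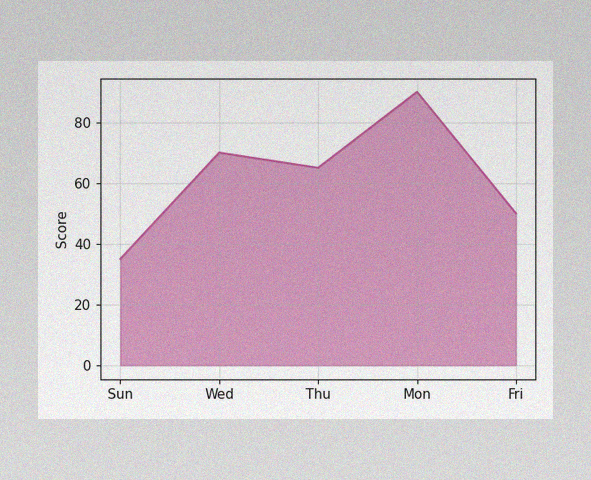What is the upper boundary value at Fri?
The image has some photo noise and uneven lighting. At Fri the upper boundary is at 50.

50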